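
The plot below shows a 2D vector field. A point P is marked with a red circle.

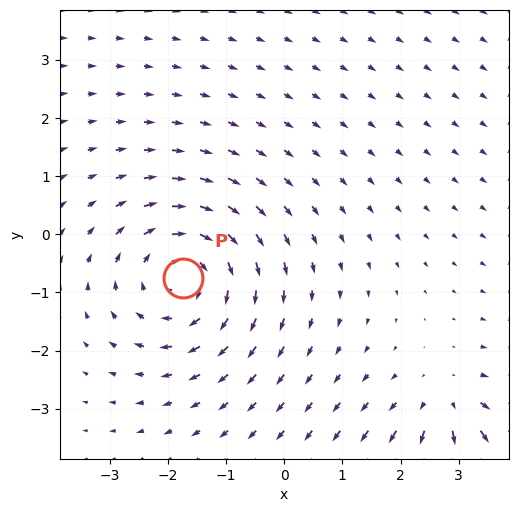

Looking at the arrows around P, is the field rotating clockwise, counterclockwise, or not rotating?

Near P at (-1.7, -0.7) the arrows circulate clockwise. The curl (z-component) there is about -4; negative curl means clockwise rotation.

clockwise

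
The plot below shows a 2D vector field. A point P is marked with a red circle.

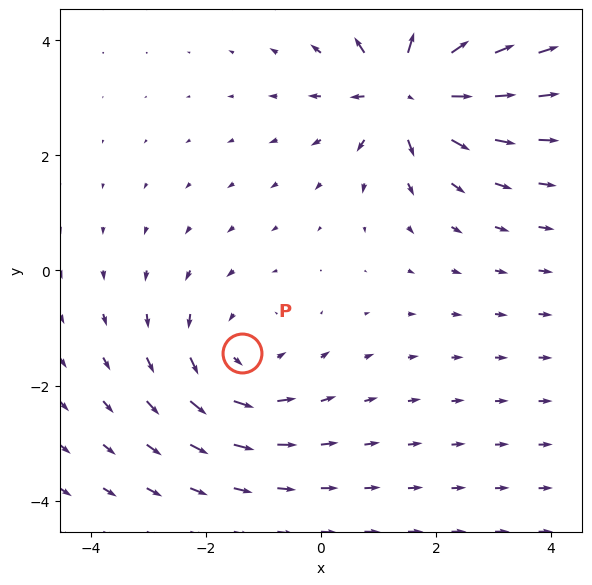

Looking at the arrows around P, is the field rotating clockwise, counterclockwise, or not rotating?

Near P at (-1.4, -1.4) the arrows circulate counterclockwise. The curl (z-component) there is about +3; positive curl means counterclockwise rotation.

counterclockwise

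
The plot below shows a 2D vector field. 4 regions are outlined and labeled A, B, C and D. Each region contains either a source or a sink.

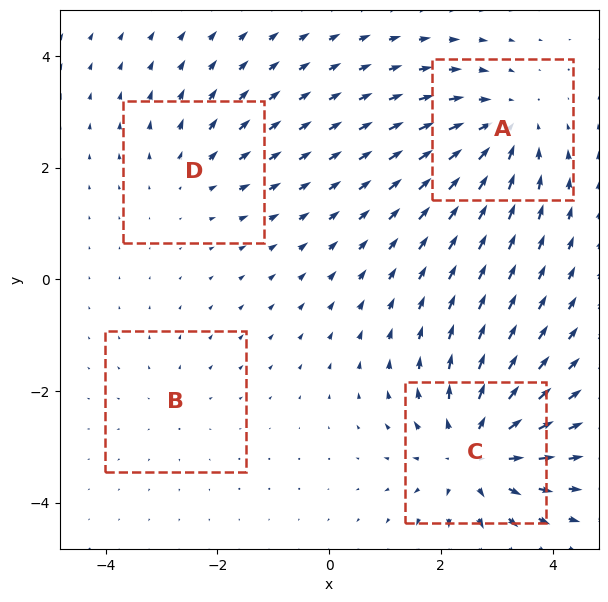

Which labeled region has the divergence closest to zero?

B

Divergence at each region's feature centre — A: about -5, B: about +2, C: about +6, D: about +3. Region B is closest to zero.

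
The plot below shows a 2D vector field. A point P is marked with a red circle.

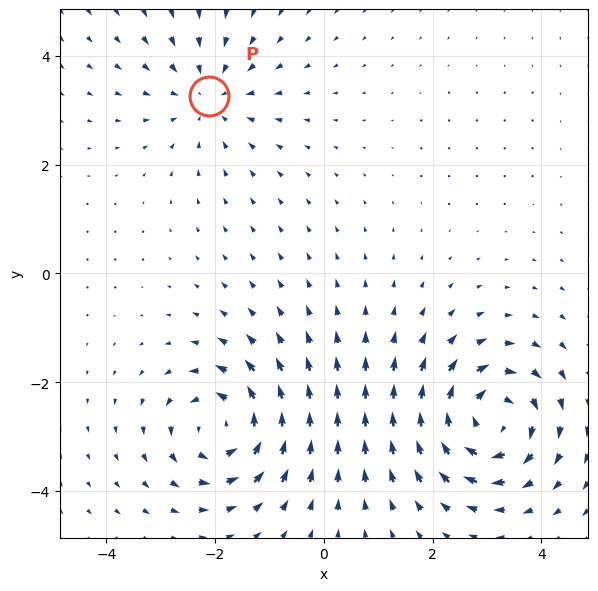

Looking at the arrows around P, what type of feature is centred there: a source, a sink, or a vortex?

sink

At P (-2.1, 3.3) the arrows converge inward. Divergence about -3, curl ≈0 — negative divergence with near-zero curl is a sink.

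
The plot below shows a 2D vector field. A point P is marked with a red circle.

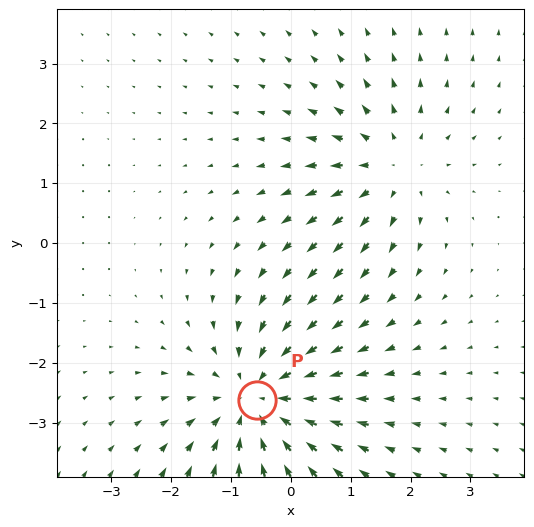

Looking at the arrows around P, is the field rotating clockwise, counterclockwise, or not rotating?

not rotating

Near P at (-0.6, -2.6) the arrows show no circulation. The curl there is ≈0.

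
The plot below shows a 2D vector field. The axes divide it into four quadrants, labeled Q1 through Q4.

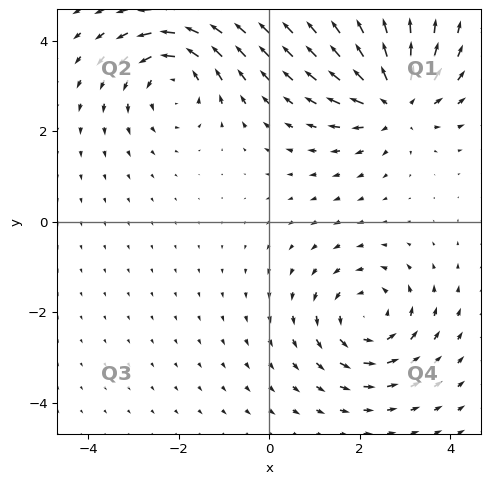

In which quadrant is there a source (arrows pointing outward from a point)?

The source sits at approximately (2.8, 2.6), which lies in quadrant Q1. The divergence there is about +6, positive as expected for a source.

Q1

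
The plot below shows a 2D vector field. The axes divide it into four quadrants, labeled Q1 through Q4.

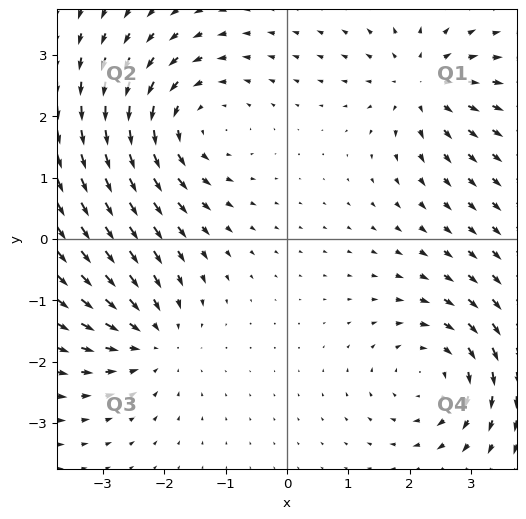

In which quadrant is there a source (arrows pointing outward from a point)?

The source sits at approximately (2.2, 2.5), which lies in quadrant Q1. The divergence there is about +4, positive as expected for a source.

Q1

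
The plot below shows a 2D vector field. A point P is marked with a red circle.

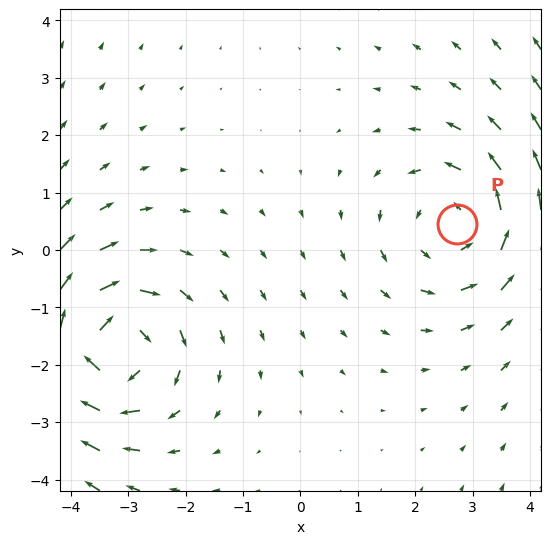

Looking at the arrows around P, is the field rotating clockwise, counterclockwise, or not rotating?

Near P at (2.7, 0.4) the arrows circulate counterclockwise. The curl (z-component) there is about +3; positive curl means counterclockwise rotation.

counterclockwise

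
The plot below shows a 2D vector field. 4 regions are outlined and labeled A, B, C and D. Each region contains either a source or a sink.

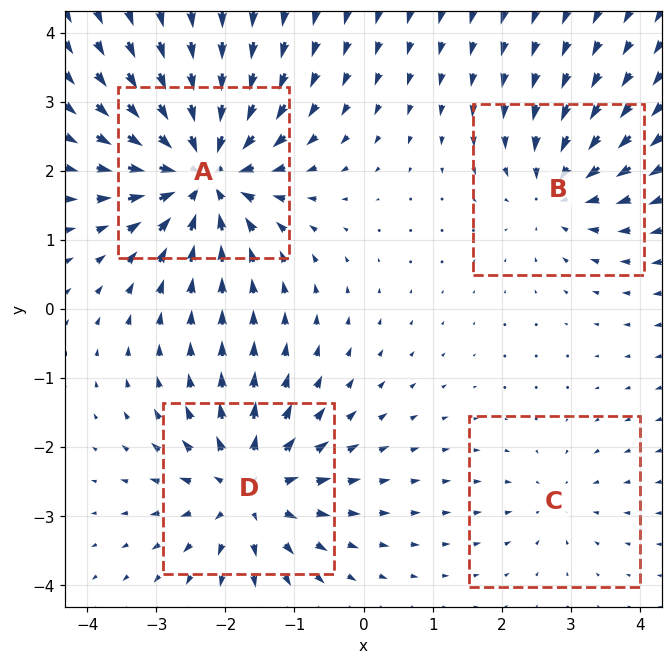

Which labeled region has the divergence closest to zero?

C

Divergence at each region's feature centre — A: about -8, B: about -4, C: about -3, D: about +6. Region C is closest to zero.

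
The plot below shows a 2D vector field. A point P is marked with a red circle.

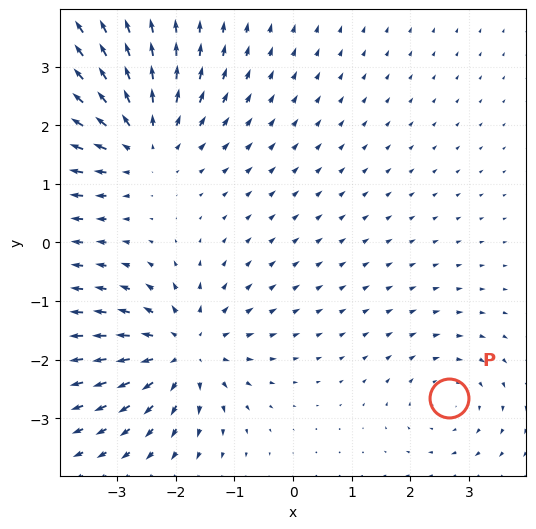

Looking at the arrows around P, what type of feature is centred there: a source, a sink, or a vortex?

At P (2.7, -2.6) the arrows circulate clockwise. Divergence ≈0, curl about -3 — near-zero divergence with nonzero curl is a vortex.

vortex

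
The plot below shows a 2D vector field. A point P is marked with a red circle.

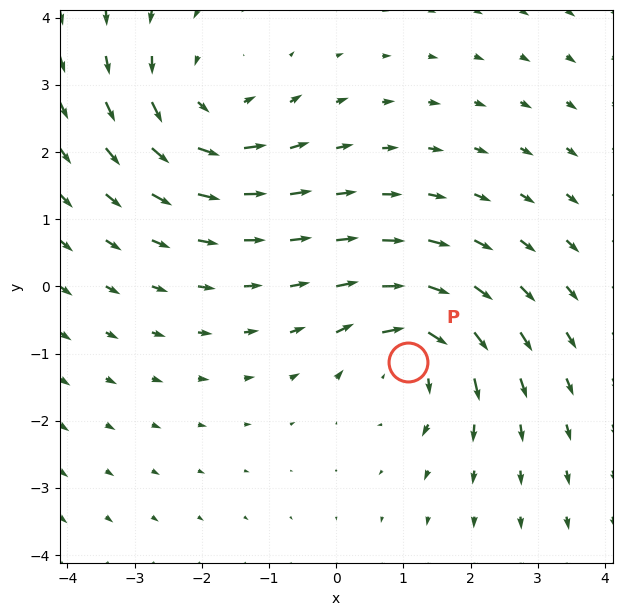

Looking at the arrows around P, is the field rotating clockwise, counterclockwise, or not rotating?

clockwise

Near P at (1.1, -1.1) the arrows circulate clockwise. The curl (z-component) there is about -4; negative curl means clockwise rotation.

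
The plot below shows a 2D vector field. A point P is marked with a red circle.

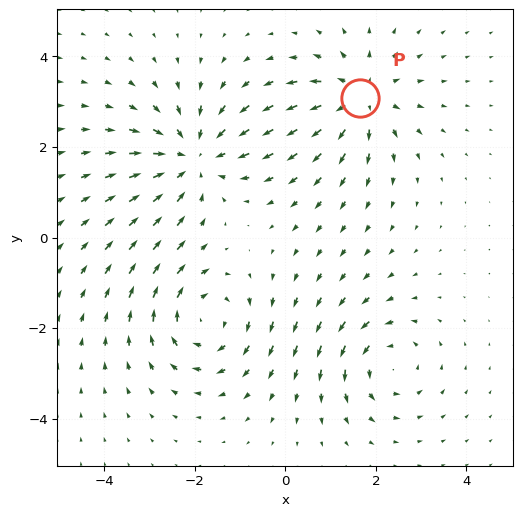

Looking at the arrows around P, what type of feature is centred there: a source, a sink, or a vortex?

source

At P (1.7, 3.1) the arrows spread outward. Divergence about +4, curl ≈0 — positive divergence with near-zero curl is a source.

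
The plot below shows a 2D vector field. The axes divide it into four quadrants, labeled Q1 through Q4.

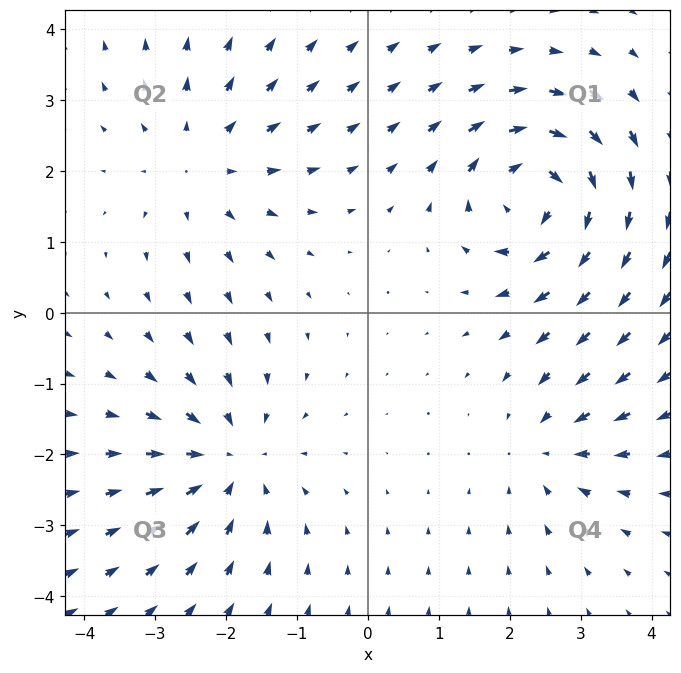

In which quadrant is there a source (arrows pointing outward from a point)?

Q2

The source sits at approximately (-2.4, 2.1), which lies in quadrant Q2. The divergence there is about +3, positive as expected for a source.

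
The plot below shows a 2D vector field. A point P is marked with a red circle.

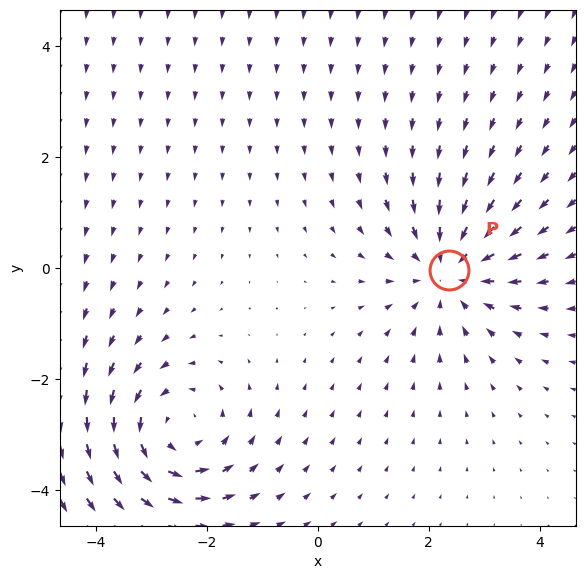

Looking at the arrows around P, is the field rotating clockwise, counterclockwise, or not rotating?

not rotating

Near P at (2.4, -0.0) the arrows show no circulation. The curl there is ≈0.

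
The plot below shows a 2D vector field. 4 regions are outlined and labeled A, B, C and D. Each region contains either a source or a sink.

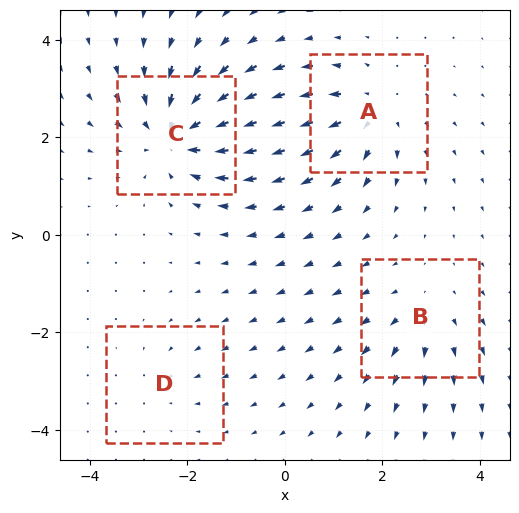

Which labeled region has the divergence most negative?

Divergence at each region's feature centre — A: about +5, B: about +3, C: about -6, D: about -2. Region C is most negative.

C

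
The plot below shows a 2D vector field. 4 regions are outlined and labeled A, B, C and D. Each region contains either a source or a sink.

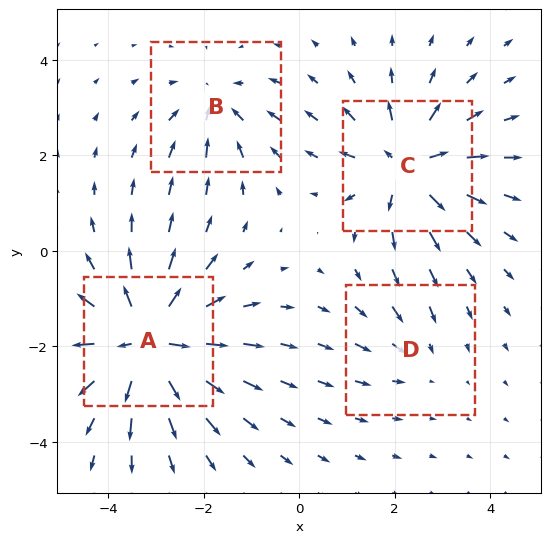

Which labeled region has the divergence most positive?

A

Divergence at each region's feature centre — A: about +7, B: about -3, C: about +6, D: about -2. Region A is most positive.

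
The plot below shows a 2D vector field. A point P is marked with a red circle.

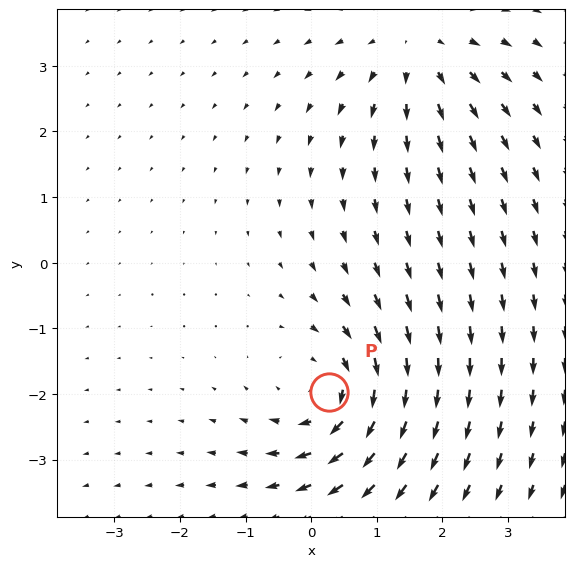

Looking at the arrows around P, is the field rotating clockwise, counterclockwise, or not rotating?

Near P at (0.3, -2.0) the arrows circulate clockwise. The curl (z-component) there is about -4; negative curl means clockwise rotation.

clockwise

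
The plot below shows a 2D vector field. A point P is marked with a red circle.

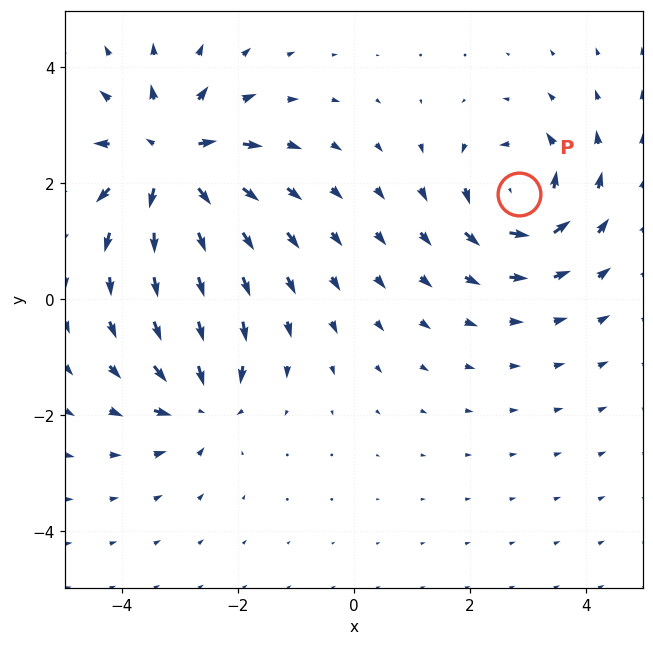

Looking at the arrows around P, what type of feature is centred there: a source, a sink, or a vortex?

At P (2.8, 1.8) the arrows circulate counterclockwise. Divergence ≈0, curl about +5 — near-zero divergence with nonzero curl is a vortex.

vortex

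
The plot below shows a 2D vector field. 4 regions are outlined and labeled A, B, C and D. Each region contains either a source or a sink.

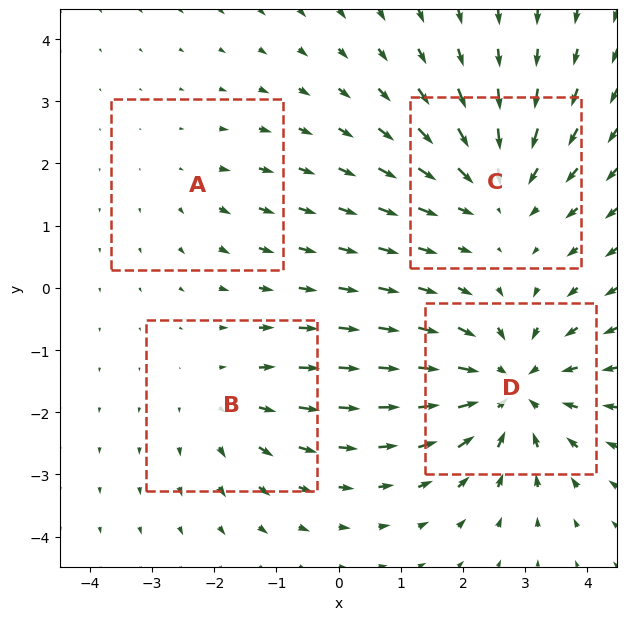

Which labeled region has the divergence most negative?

D

Divergence at each region's feature centre — A: about +2, B: about +3, C: about -4, D: about -6. Region D is most negative.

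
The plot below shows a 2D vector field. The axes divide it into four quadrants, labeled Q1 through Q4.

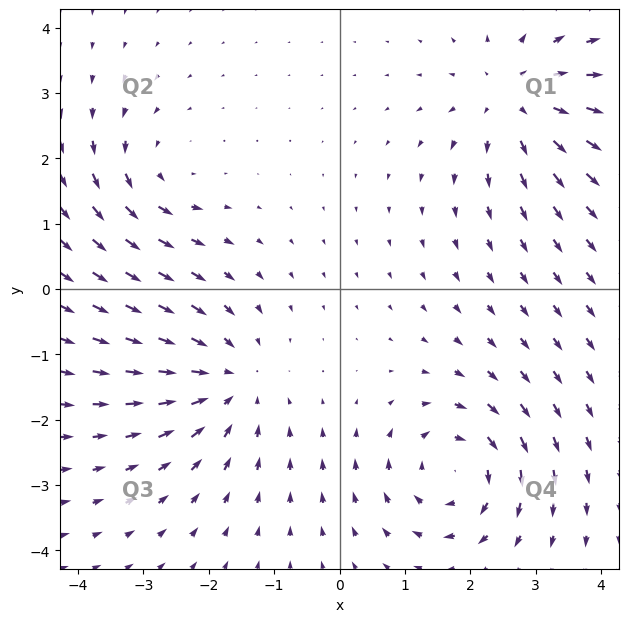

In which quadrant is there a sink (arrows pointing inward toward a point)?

The sink sits at approximately (-1.7, -1.4), which lies in quadrant Q3. The divergence there is about -4, negative as expected for a sink.

Q3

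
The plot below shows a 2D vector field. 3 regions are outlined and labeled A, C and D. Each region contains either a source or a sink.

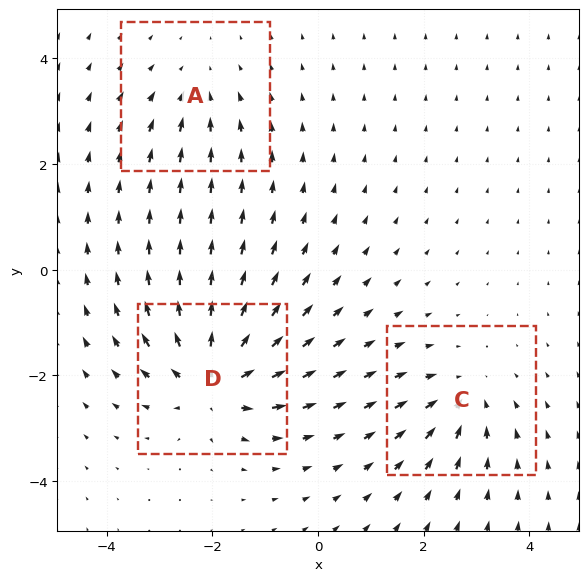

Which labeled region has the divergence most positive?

Divergence at each region's feature centre — A: about -2, C: about -4, D: about +6. Region D is most positive.

D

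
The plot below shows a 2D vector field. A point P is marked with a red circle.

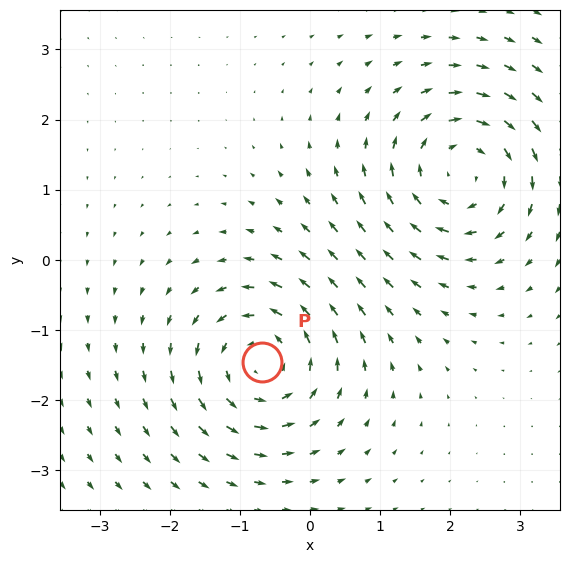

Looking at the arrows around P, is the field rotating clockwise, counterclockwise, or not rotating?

Near P at (-0.7, -1.5) the arrows circulate counterclockwise. The curl (z-component) there is about +5; positive curl means counterclockwise rotation.

counterclockwise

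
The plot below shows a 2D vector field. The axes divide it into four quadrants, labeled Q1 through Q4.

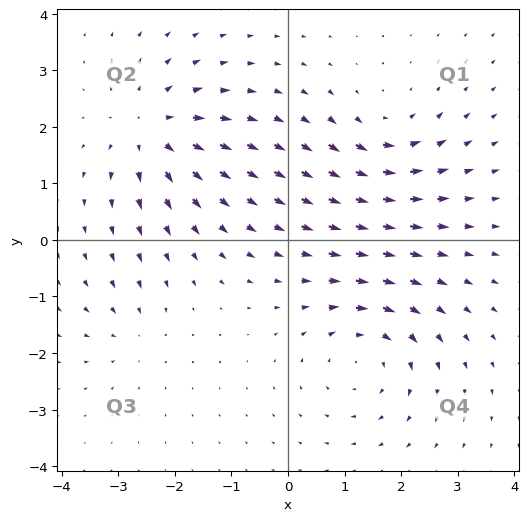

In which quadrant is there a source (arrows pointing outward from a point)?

The source sits at approximately (-2.4, 1.9), which lies in quadrant Q2. The divergence there is about +6, positive as expected for a source.

Q2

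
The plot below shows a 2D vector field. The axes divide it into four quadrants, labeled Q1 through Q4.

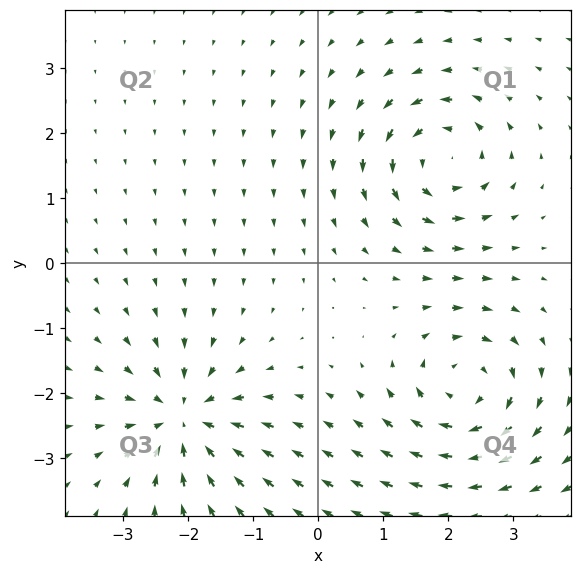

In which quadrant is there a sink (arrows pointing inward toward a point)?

Q3

The sink sits at approximately (-2.1, -2.4), which lies in quadrant Q3. The divergence there is about -6, negative as expected for a sink.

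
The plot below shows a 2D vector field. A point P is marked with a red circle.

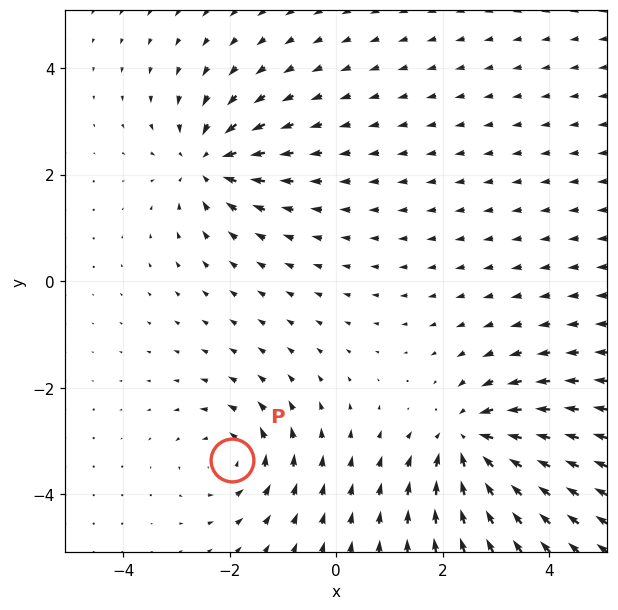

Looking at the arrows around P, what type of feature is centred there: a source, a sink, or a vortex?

At P (-2.0, -3.3) the arrows circulate counterclockwise. Divergence ≈0, curl about +4 — near-zero divergence with nonzero curl is a vortex.

vortex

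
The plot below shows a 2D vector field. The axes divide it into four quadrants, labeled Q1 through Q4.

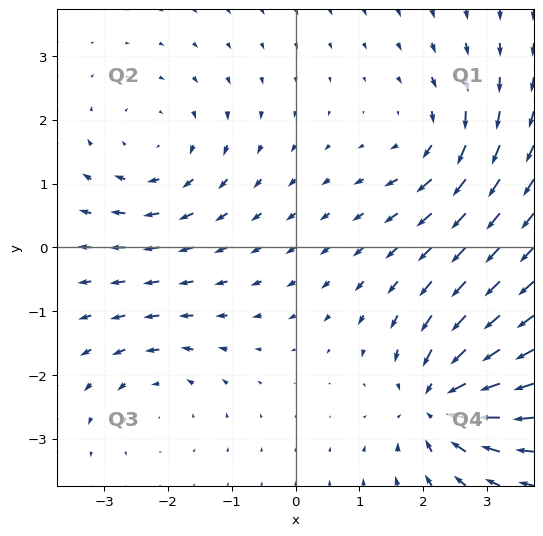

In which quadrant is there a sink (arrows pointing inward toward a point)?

Q4

The sink sits at approximately (2.3, -2.4), which lies in quadrant Q4. The divergence there is about -6, negative as expected for a sink.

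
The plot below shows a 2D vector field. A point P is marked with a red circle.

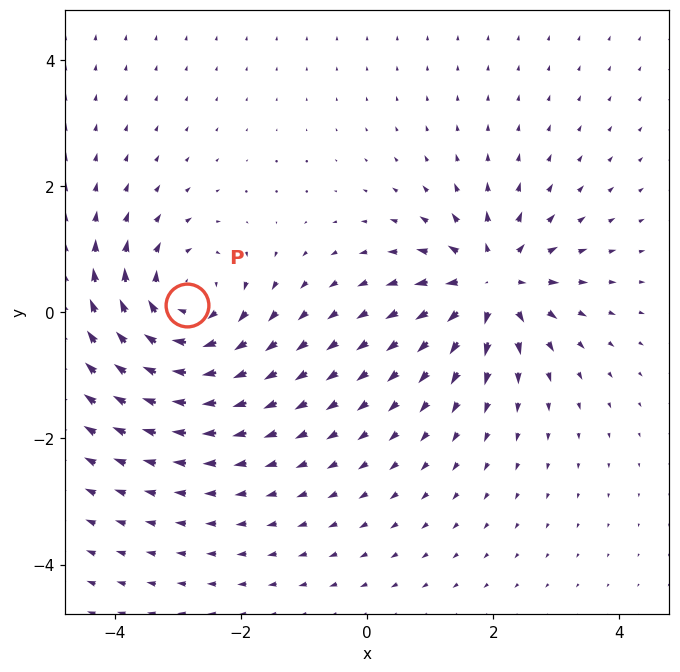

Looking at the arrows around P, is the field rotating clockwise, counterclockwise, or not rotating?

clockwise

Near P at (-2.9, 0.1) the arrows circulate clockwise. The curl (z-component) there is about -5; negative curl means clockwise rotation.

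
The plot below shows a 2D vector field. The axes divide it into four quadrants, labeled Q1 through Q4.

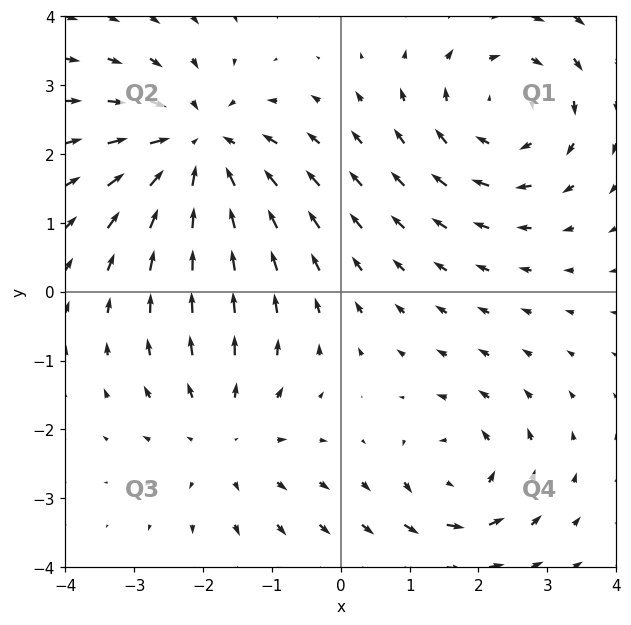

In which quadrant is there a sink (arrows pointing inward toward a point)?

The sink sits at approximately (-2.1, 2.1), which lies in quadrant Q2. The divergence there is about -4, negative as expected for a sink.

Q2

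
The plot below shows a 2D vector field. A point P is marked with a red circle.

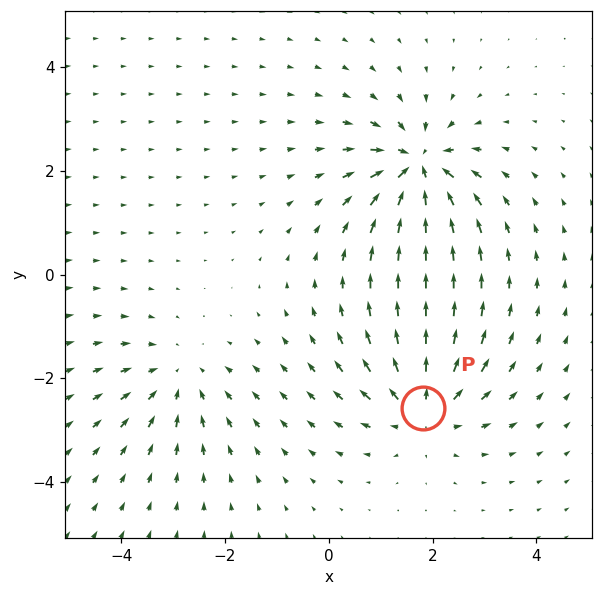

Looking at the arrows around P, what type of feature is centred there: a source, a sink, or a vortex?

At P (1.8, -2.6) the arrows spread outward. Divergence about +4, curl ≈0 — positive divergence with near-zero curl is a source.

source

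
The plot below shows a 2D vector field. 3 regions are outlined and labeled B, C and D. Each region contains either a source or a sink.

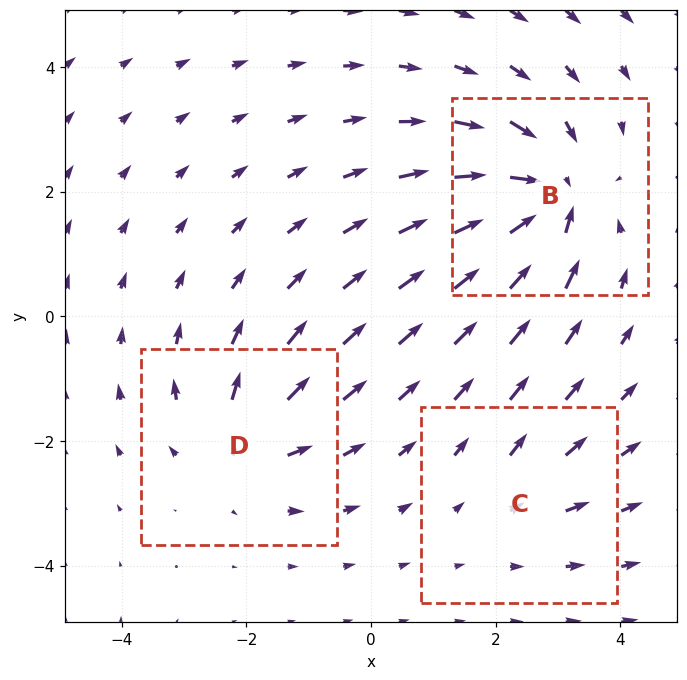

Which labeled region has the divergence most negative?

Divergence at each region's feature centre — B: about -5, C: about +2, D: about +4. Region B is most negative.

B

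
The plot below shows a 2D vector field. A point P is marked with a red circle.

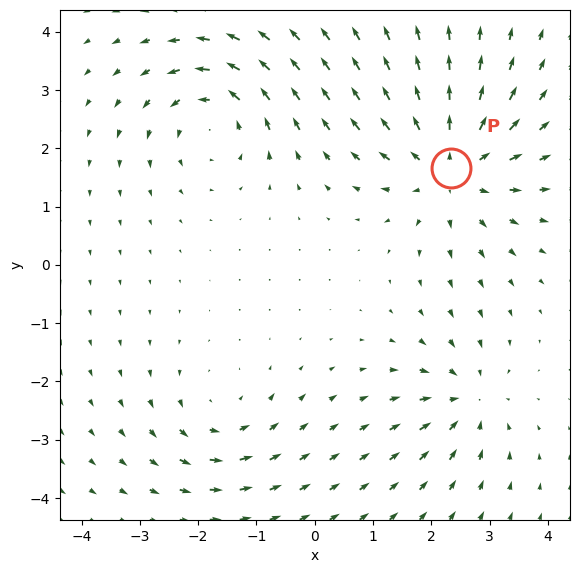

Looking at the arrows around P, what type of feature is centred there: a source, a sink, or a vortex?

source

At P (2.3, 1.7) the arrows spread outward. Divergence about +5, curl ≈0 — positive divergence with near-zero curl is a source.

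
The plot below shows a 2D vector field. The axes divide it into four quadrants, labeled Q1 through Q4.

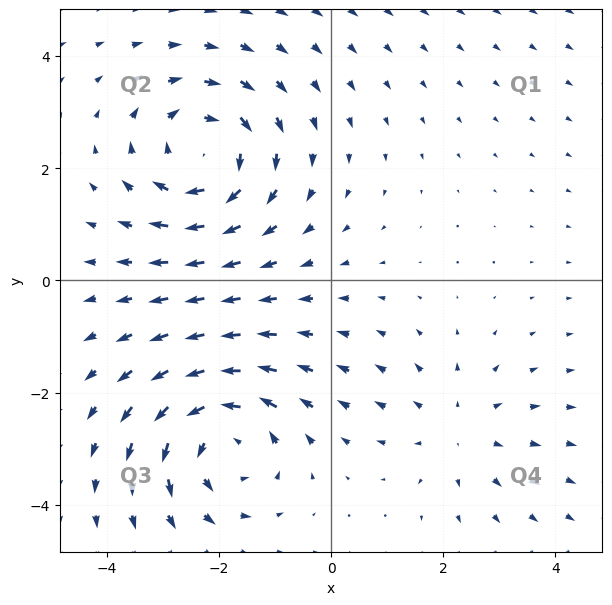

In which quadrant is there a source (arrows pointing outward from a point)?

The source sits at approximately (2.3, -2.6), which lies in quadrant Q4. The divergence there is about +2, positive as expected for a source.

Q4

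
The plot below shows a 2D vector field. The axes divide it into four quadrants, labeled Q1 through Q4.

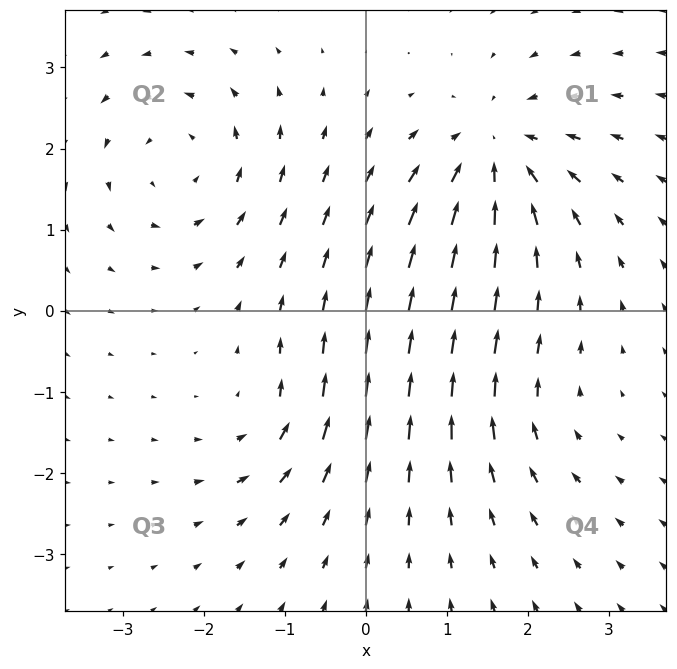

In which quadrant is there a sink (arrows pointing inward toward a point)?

Q1

The sink sits at approximately (1.6, 1.9), which lies in quadrant Q1. The divergence there is about -6, negative as expected for a sink.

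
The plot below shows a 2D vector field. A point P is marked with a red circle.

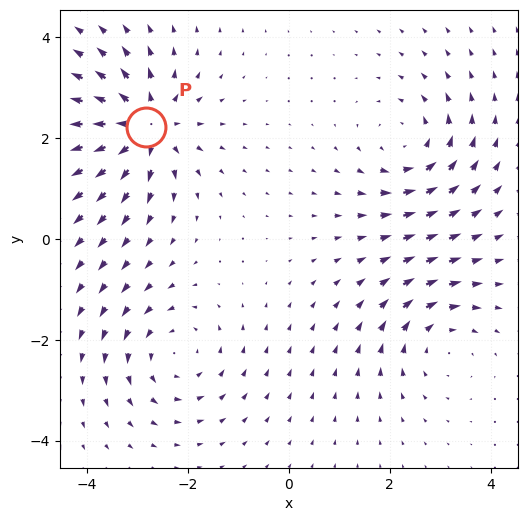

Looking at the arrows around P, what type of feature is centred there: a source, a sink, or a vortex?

source

At P (-2.8, 2.2) the arrows spread outward. Divergence about +7, curl ≈0 — positive divergence with near-zero curl is a source.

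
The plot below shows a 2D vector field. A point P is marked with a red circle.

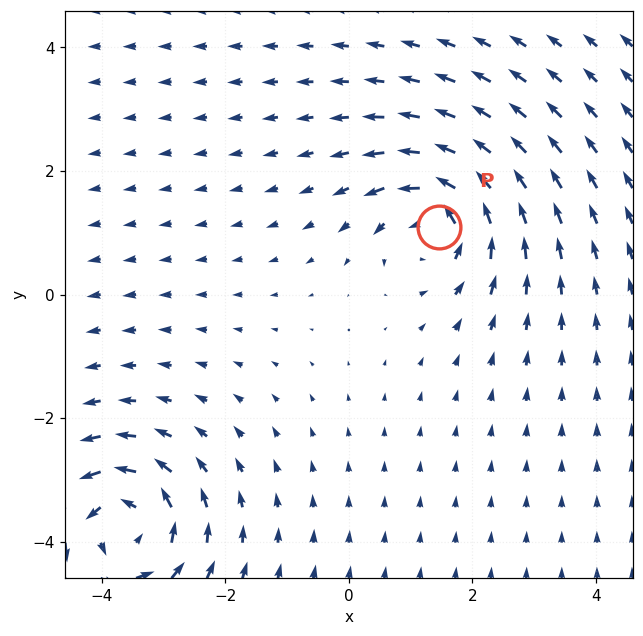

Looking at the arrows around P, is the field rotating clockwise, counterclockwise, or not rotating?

counterclockwise

Near P at (1.5, 1.1) the arrows circulate counterclockwise. The curl (z-component) there is about +4; positive curl means counterclockwise rotation.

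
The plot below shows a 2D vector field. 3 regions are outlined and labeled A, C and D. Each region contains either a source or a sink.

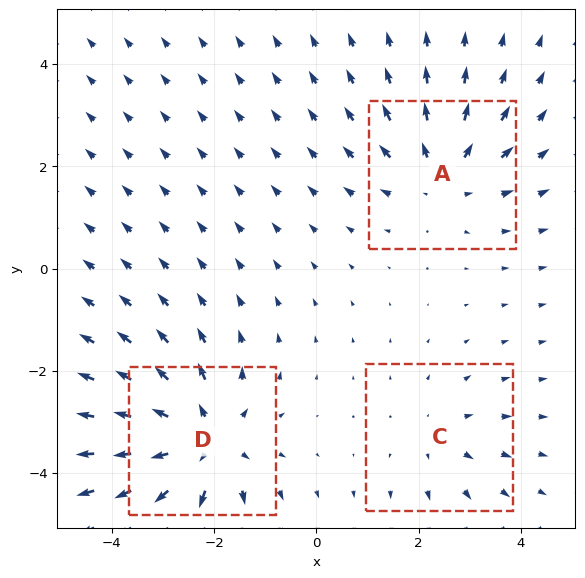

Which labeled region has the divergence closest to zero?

Divergence at each region's feature centre — A: about +3, C: about +2, D: about +4. Region C is closest to zero.

C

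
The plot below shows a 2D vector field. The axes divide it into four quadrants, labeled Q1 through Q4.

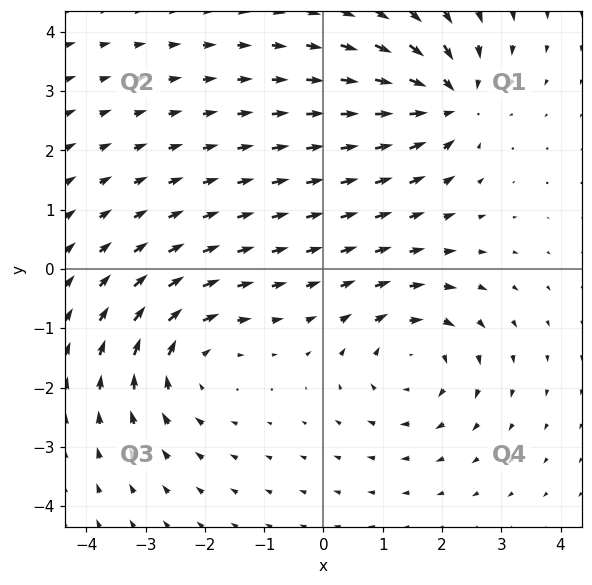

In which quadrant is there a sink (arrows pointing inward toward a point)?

Q1

The sink sits at approximately (2.1, 2.8), which lies in quadrant Q1. The divergence there is about -6, negative as expected for a sink.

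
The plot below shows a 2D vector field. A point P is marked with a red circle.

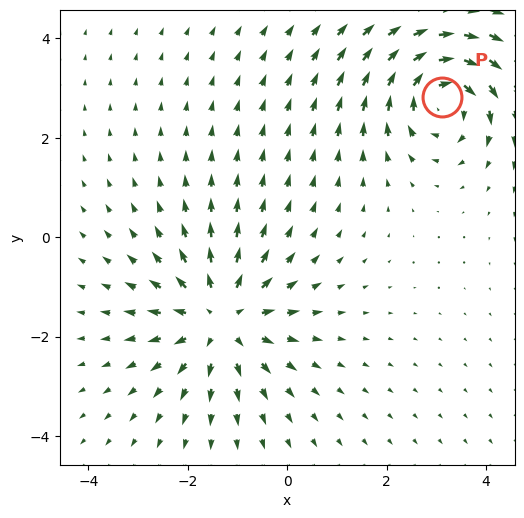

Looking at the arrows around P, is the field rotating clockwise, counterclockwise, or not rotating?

clockwise

Near P at (3.1, 2.8) the arrows circulate clockwise. The curl (z-component) there is about -5; negative curl means clockwise rotation.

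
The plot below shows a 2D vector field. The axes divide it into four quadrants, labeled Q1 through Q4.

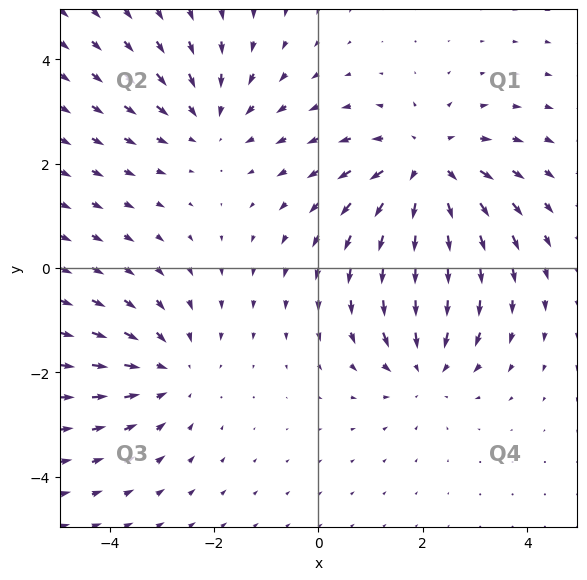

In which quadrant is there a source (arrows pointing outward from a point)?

Q1

The source sits at approximately (2.1, 1.9), which lies in quadrant Q1. The divergence there is about +4, positive as expected for a source.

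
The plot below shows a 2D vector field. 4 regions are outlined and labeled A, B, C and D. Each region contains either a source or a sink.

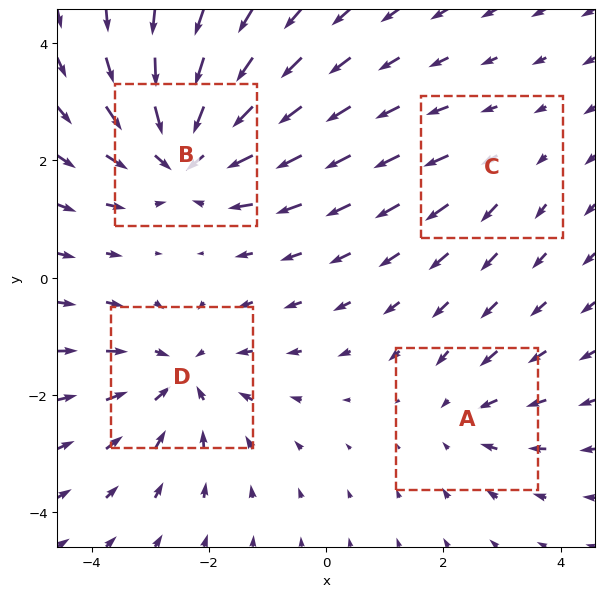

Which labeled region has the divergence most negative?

Divergence at each region's feature centre — A: about -3, B: about -6, C: about +2, D: about -4. Region B is most negative.

B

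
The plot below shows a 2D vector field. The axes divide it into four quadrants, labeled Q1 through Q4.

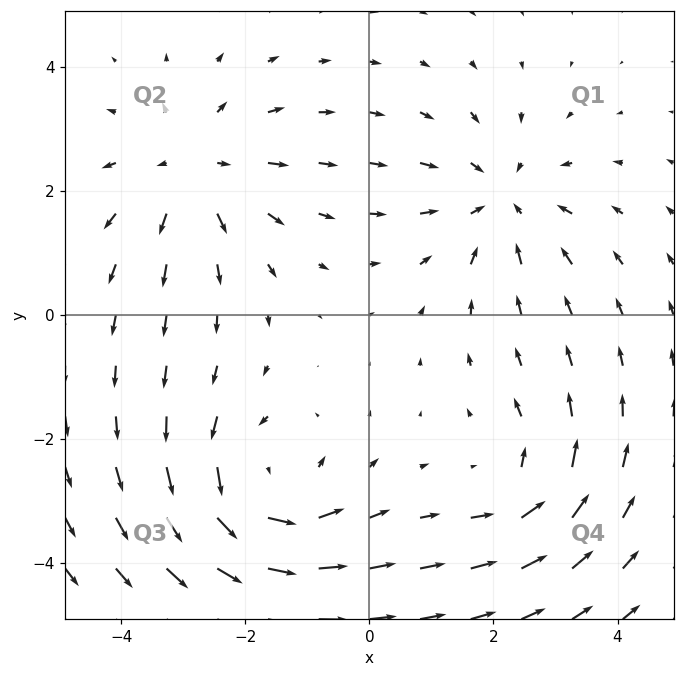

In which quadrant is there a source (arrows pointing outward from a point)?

The source sits at approximately (-2.8, 2.3), which lies in quadrant Q2. The divergence there is about +3, positive as expected for a source.

Q2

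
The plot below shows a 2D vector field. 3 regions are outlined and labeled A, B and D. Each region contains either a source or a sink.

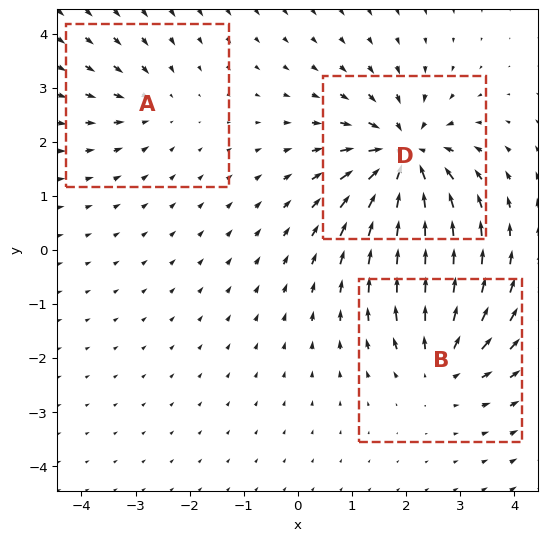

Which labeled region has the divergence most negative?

Divergence at each region's feature centre — A: about -2, B: about +4, D: about -6. Region D is most negative.

D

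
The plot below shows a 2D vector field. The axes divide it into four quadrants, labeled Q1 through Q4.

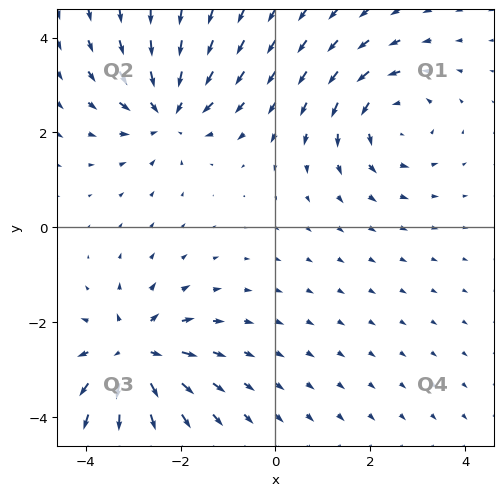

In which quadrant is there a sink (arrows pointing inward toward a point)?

Q2

The sink sits at approximately (-2.3, 2.4), which lies in quadrant Q2. The divergence there is about -4, negative as expected for a sink.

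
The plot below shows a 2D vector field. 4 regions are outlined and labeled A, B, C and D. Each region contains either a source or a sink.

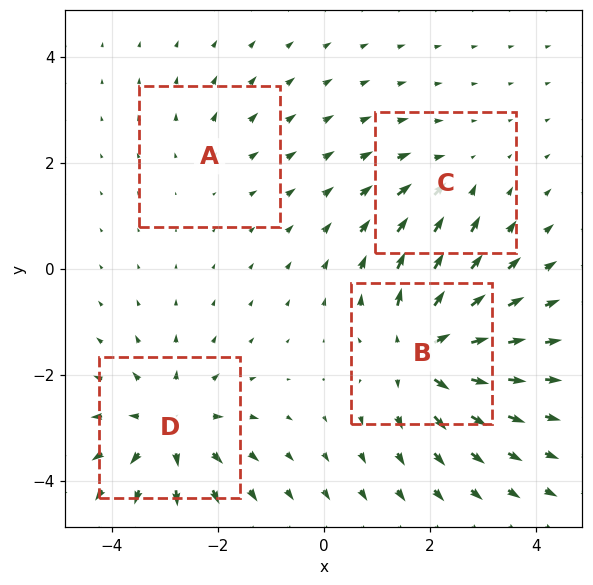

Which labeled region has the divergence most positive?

B

Divergence at each region's feature centre — A: about +2, B: about +7, C: about -3, D: about +5. Region B is most positive.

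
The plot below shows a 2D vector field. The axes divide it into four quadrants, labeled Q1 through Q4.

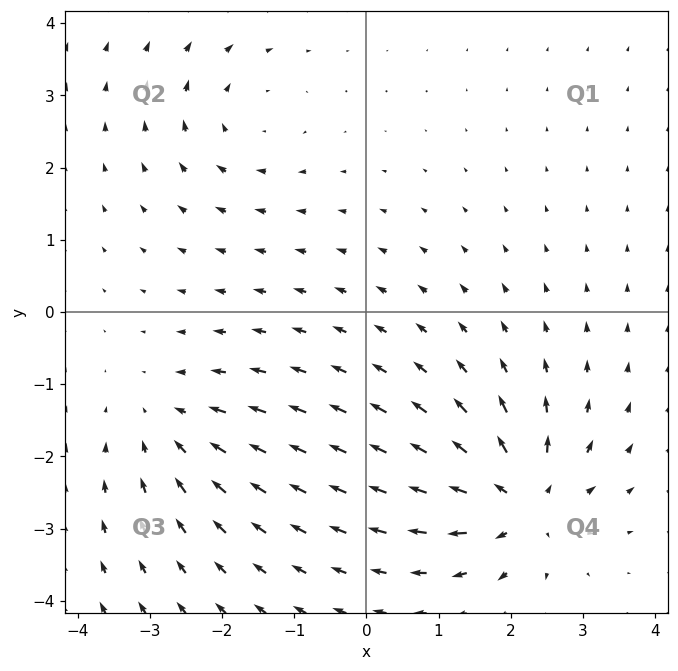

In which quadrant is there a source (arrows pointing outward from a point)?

The source sits at approximately (2.1, -2.6), which lies in quadrant Q4. The divergence there is about +6, positive as expected for a source.

Q4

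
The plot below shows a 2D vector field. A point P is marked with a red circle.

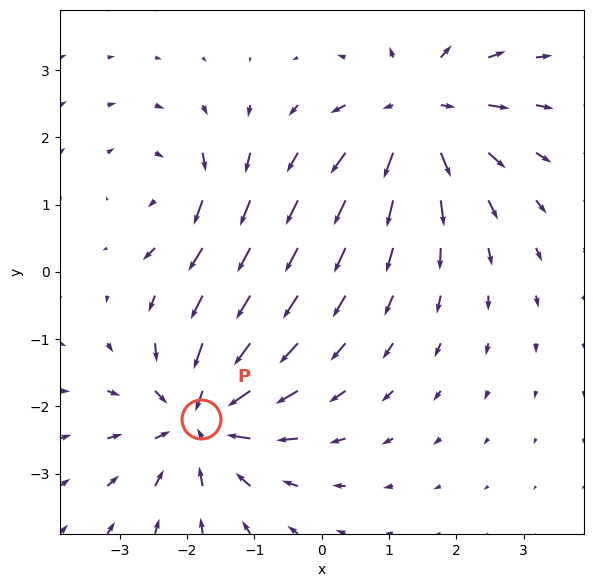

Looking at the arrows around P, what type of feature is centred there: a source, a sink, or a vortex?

At P (-1.8, -2.2) the arrows converge inward. Divergence about -6, curl ≈0 — negative divergence with near-zero curl is a sink.

sink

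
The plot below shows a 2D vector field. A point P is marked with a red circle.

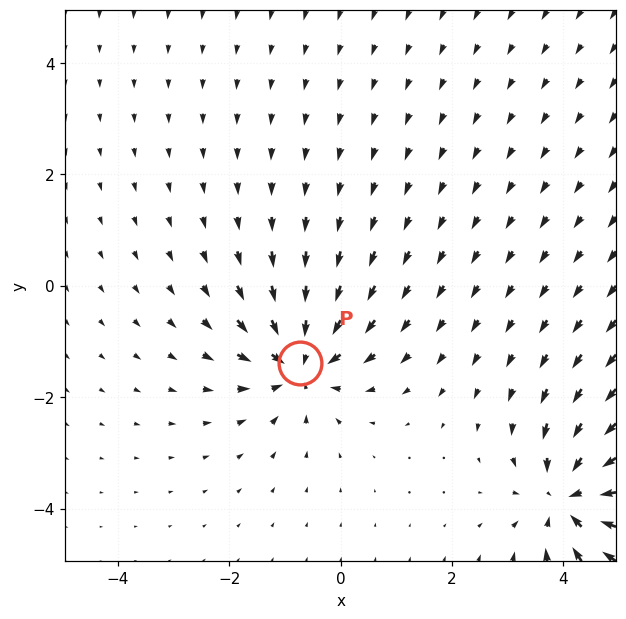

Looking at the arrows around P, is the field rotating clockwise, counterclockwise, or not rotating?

not rotating

Near P at (-0.7, -1.4) the arrows show no circulation. The curl there is ≈0.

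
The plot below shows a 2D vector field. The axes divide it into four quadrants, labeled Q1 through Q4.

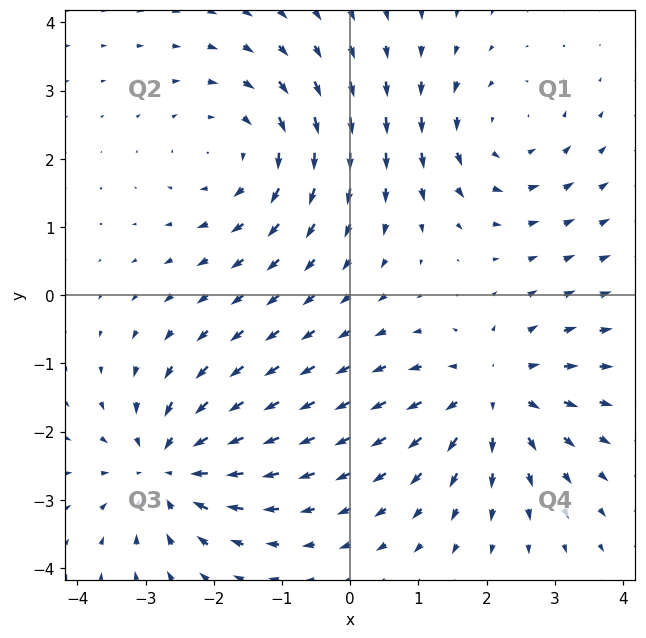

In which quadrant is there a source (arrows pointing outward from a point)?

Q4

The source sits at approximately (2.1, -1.4), which lies in quadrant Q4. The divergence there is about +5, positive as expected for a source.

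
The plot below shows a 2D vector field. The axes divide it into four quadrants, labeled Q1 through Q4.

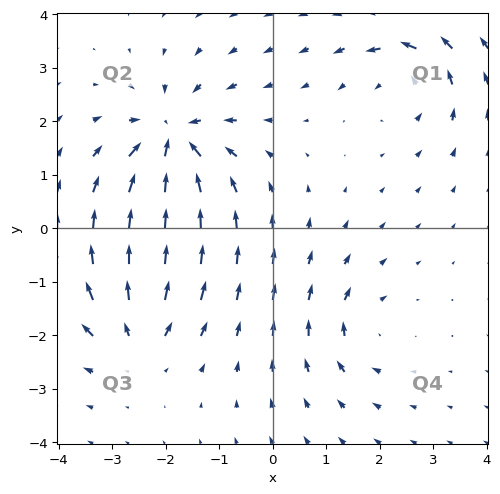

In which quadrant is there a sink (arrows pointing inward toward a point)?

The sink sits at approximately (-1.9, 1.7), which lies in quadrant Q2. The divergence there is about -6, negative as expected for a sink.

Q2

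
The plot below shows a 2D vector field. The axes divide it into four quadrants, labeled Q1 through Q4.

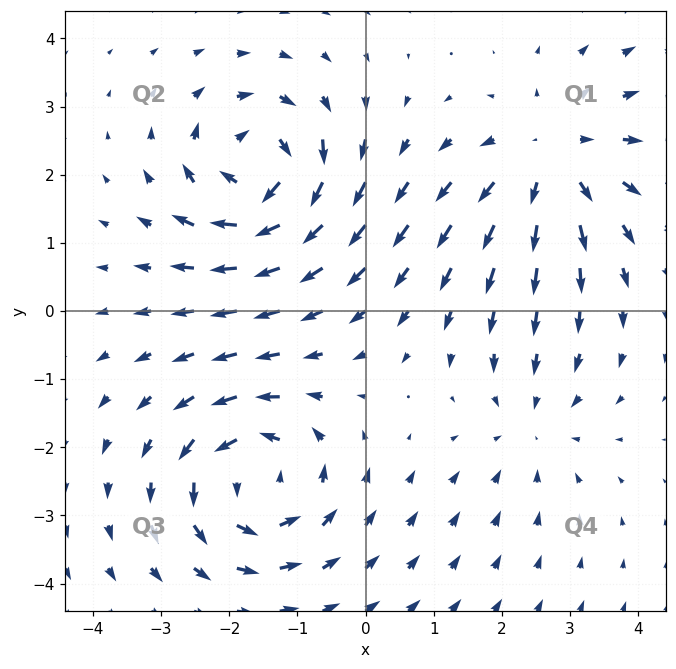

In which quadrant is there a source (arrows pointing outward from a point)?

The source sits at approximately (2.8, 2.2), which lies in quadrant Q1. The divergence there is about +3, positive as expected for a source.

Q1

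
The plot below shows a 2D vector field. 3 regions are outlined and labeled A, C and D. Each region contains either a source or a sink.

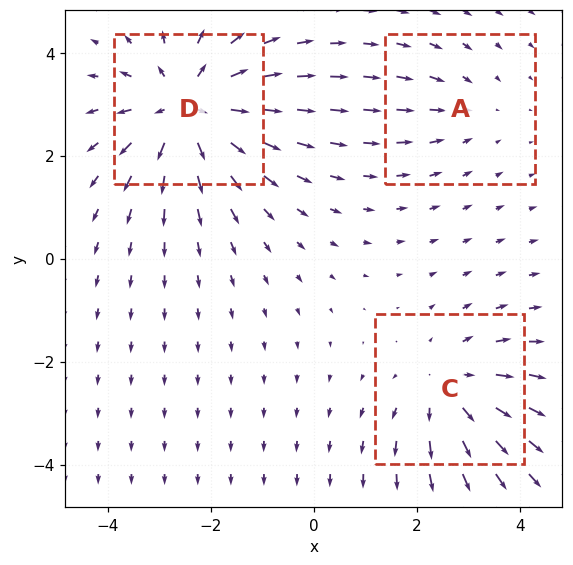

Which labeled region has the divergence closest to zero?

A

Divergence at each region's feature centre — A: about -2, C: about +3, D: about +4. Region A is closest to zero.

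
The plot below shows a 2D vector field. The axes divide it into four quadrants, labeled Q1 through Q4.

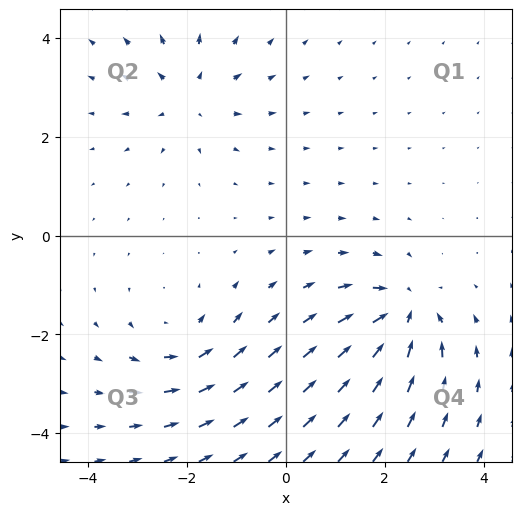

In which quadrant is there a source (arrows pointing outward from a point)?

Q2

The source sits at approximately (-2.0, 2.8), which lies in quadrant Q2. The divergence there is about +4, positive as expected for a source.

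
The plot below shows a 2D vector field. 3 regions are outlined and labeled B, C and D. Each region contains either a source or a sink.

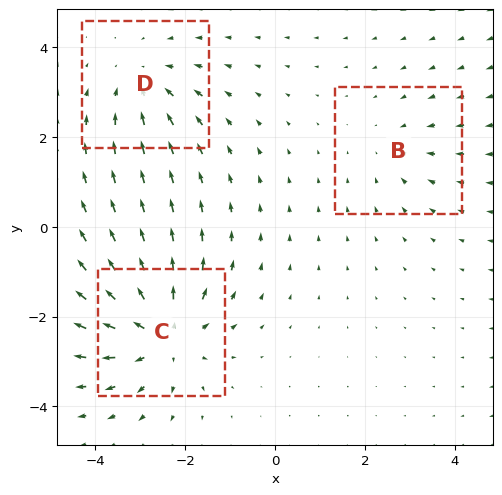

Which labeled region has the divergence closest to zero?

Divergence at each region's feature centre — B: about -2, C: about +4, D: about -3. Region B is closest to zero.

B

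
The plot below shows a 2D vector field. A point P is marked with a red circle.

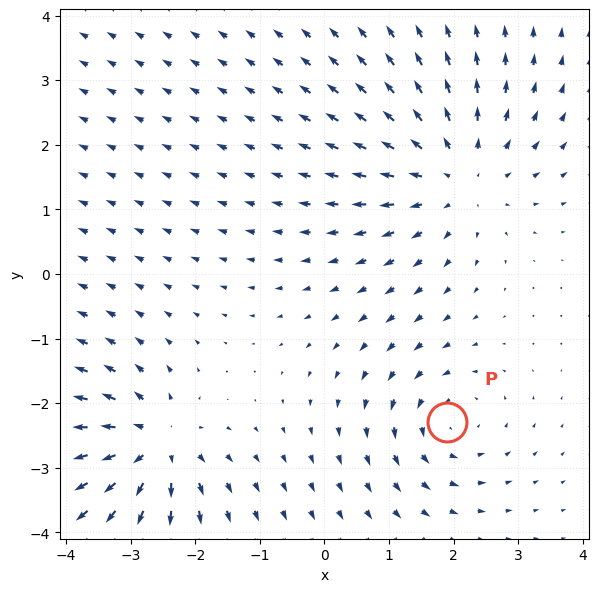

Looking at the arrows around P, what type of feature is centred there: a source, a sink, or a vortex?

At P (1.9, -2.3) the arrows circulate counterclockwise. Divergence ≈0, curl about +3 — near-zero divergence with nonzero curl is a vortex.

vortex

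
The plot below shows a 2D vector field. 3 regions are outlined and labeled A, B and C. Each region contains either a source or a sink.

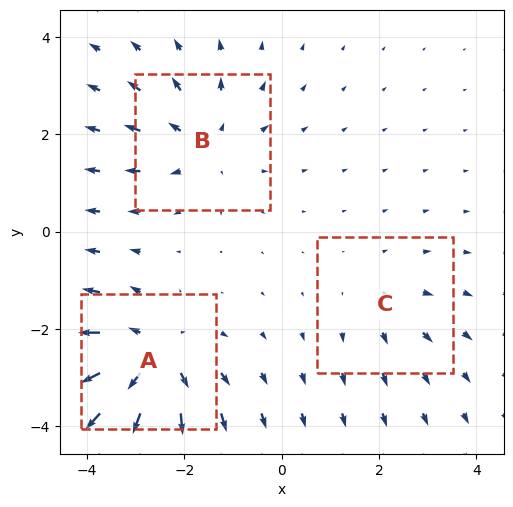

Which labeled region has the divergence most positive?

Divergence at each region's feature centre — A: about +4, B: about +3, C: about +2. Region A is most positive.

A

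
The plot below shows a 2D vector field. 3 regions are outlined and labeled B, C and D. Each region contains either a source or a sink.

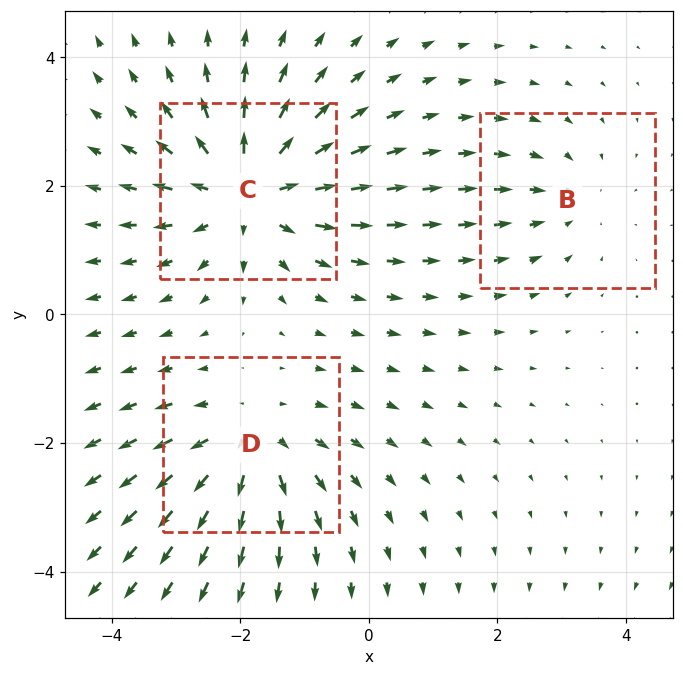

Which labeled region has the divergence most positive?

C

Divergence at each region's feature centre — B: about -2, C: about +5, D: about +3. Region C is most positive.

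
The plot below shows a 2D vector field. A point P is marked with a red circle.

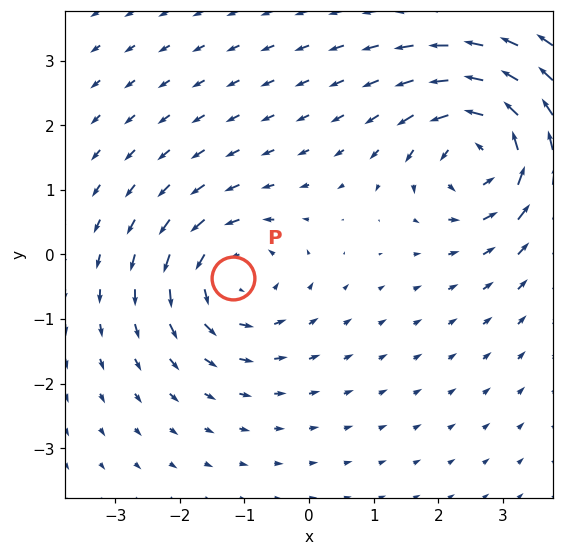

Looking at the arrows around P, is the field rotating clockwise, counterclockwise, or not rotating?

counterclockwise

Near P at (-1.2, -0.4) the arrows circulate counterclockwise. The curl (z-component) there is about +4; positive curl means counterclockwise rotation.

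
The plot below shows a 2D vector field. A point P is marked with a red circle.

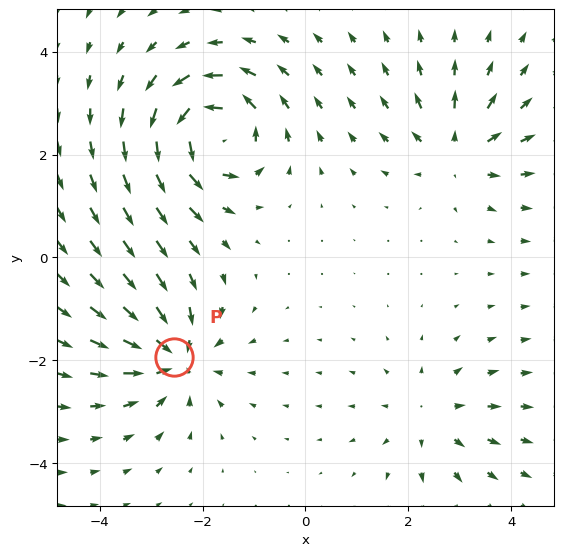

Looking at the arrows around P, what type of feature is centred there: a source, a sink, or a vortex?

At P (-2.5, -1.9) the arrows converge inward. Divergence about -5, curl ≈0 — negative divergence with near-zero curl is a sink.

sink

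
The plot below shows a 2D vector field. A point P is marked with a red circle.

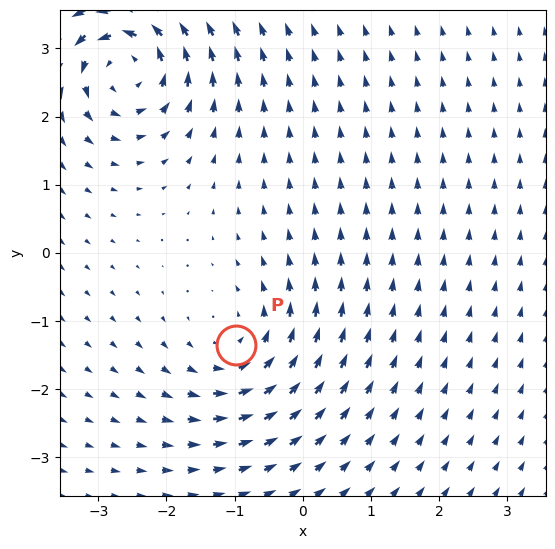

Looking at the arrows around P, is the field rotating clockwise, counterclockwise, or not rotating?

Near P at (-1.0, -1.4) the arrows circulate counterclockwise. The curl (z-component) there is about +3; positive curl means counterclockwise rotation.

counterclockwise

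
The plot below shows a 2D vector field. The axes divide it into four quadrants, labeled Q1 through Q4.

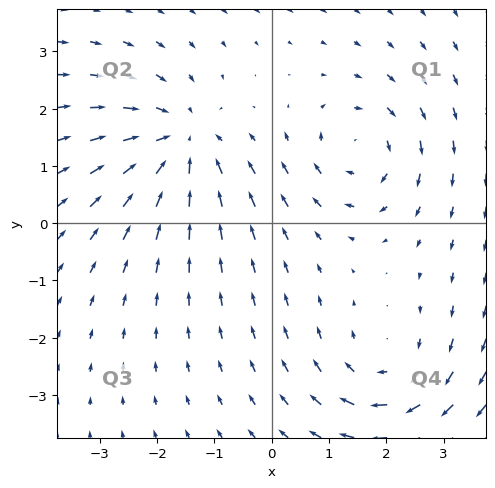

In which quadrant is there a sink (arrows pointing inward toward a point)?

Q2

The sink sits at approximately (-1.6, 1.4), which lies in quadrant Q2. The divergence there is about -5, negative as expected for a sink.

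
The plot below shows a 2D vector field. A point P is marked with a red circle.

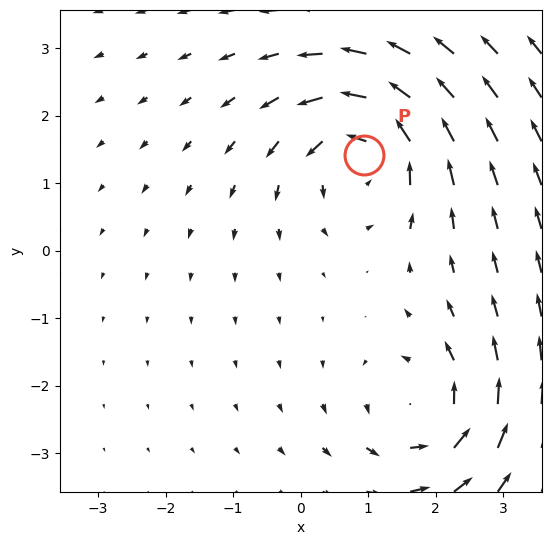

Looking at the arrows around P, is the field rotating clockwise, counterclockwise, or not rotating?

counterclockwise

Near P at (0.9, 1.4) the arrows circulate counterclockwise. The curl (z-component) there is about +6; positive curl means counterclockwise rotation.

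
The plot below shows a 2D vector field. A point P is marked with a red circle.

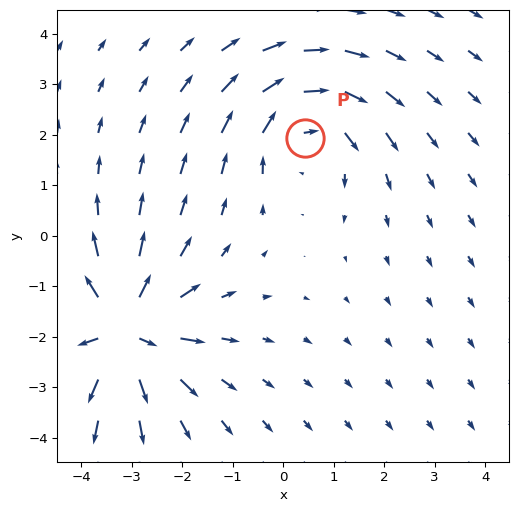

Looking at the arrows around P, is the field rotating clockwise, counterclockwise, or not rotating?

Near P at (0.4, 1.9) the arrows circulate clockwise. The curl (z-component) there is about -3; negative curl means clockwise rotation.

clockwise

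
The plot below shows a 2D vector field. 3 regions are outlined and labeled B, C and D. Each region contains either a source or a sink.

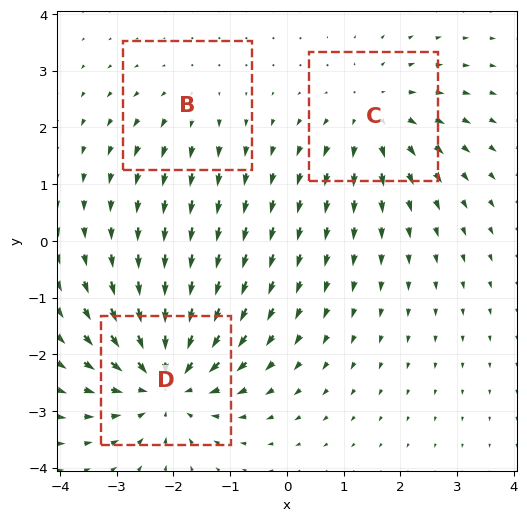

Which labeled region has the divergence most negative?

Divergence at each region's feature centre — B: about +2, C: about +3, D: about -5. Region D is most negative.

D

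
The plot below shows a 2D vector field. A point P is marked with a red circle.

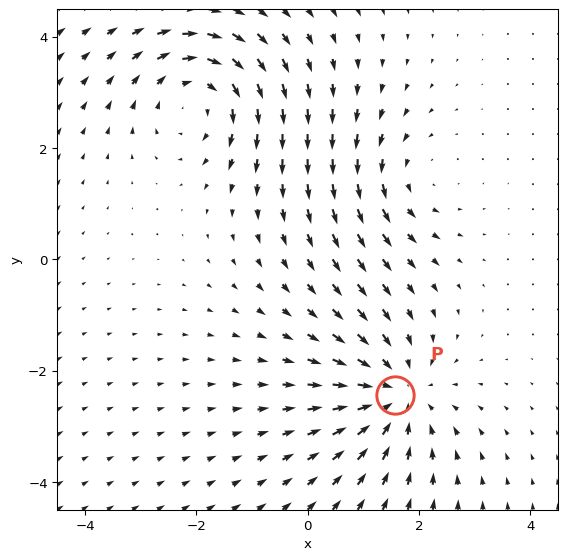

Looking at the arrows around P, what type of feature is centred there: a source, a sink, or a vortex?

At P (1.6, -2.4) the arrows converge inward. Divergence about -4, curl ≈0 — negative divergence with near-zero curl is a sink.

sink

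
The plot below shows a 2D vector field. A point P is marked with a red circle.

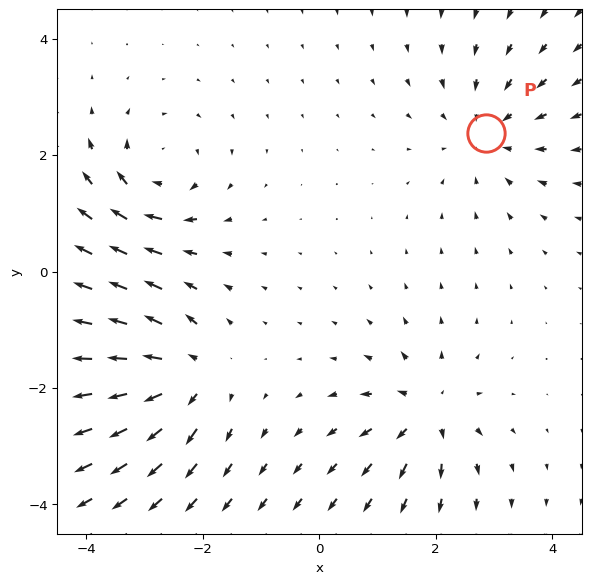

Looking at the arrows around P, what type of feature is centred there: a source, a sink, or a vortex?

sink

At P (2.9, 2.4) the arrows converge inward. Divergence about -3, curl ≈0 — negative divergence with near-zero curl is a sink.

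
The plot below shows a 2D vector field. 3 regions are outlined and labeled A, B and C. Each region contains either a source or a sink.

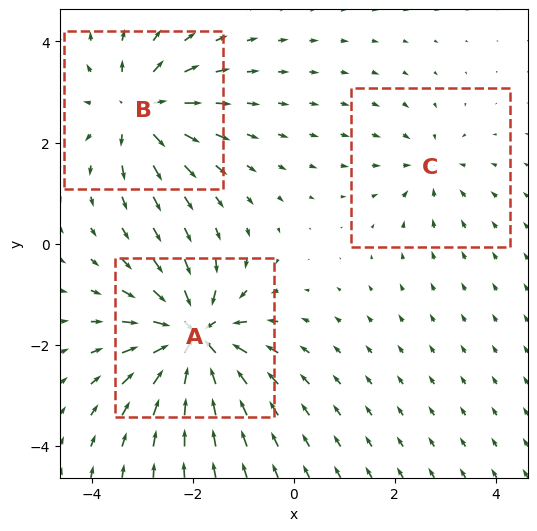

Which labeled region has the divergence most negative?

A

Divergence at each region's feature centre — A: about -6, B: about +4, C: about -2. Region A is most negative.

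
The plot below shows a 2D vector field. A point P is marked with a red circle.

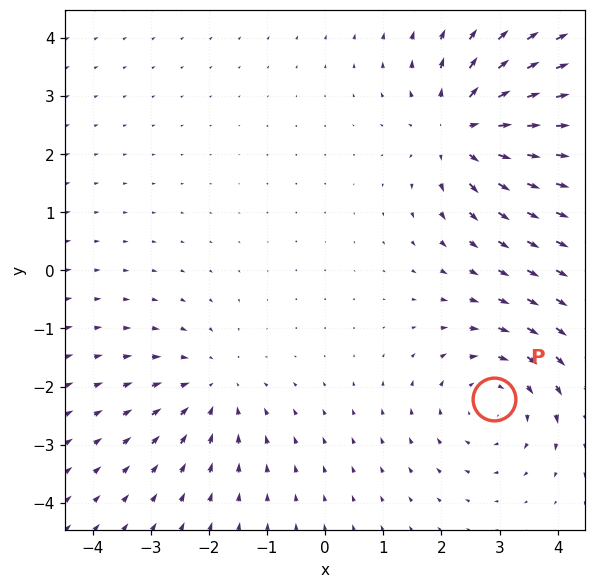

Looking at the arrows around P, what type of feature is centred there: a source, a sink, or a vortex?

At P (2.9, -2.2) the arrows circulate clockwise. Divergence ≈0, curl about -3 — near-zero divergence with nonzero curl is a vortex.

vortex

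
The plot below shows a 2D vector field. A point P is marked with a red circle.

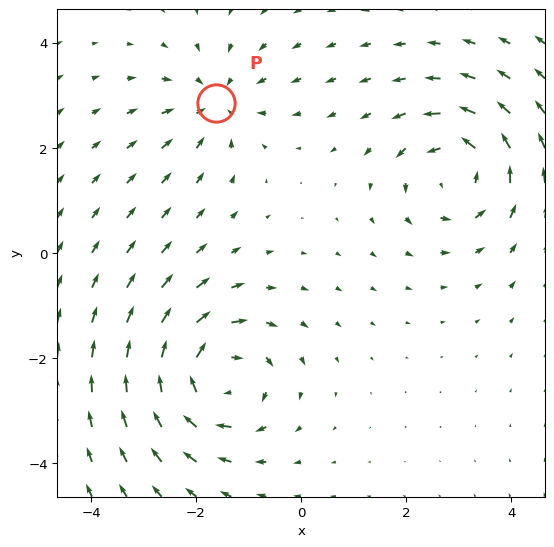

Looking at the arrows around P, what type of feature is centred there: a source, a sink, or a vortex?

sink

At P (-1.6, 2.9) the arrows converge inward. Divergence about -3, curl ≈0 — negative divergence with near-zero curl is a sink.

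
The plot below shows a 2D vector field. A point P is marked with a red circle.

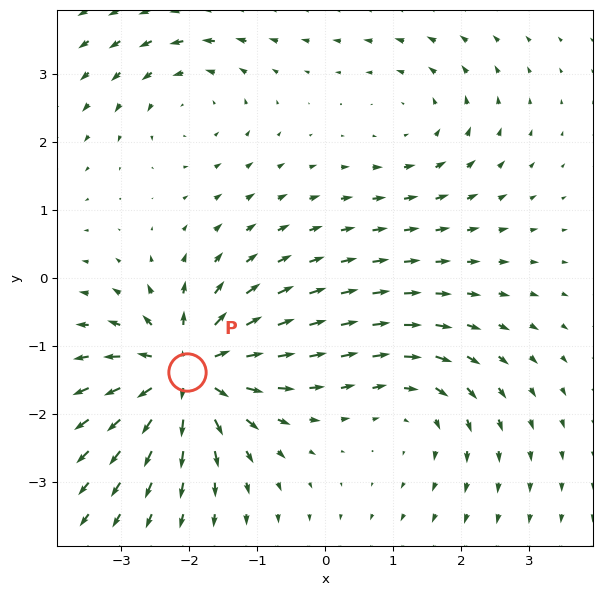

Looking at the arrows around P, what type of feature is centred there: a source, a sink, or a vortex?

At P (-2.0, -1.4) the arrows spread outward. Divergence about +7, curl ≈0 — positive divergence with near-zero curl is a source.

source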